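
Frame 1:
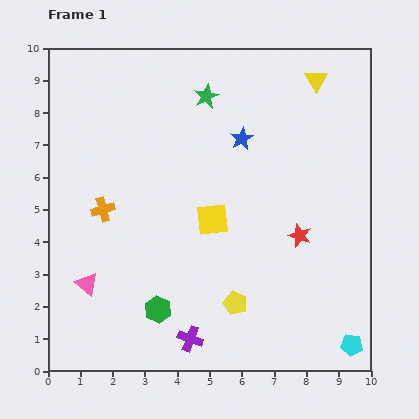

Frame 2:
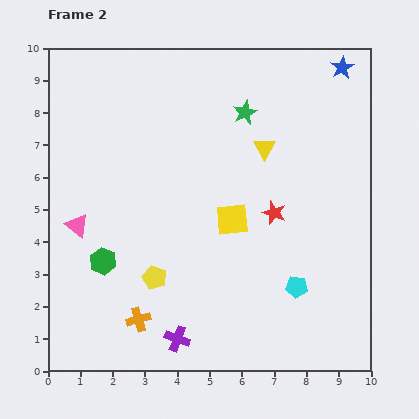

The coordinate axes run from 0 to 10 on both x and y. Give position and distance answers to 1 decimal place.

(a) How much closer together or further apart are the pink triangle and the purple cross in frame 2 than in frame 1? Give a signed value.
+1.1

Distance in frame 1: 3.6. Distance in frame 2: 4.7.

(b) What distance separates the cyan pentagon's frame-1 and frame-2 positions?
2.5

The cyan pentagon moved from (9.4, 0.8) to (7.7, 2.6), a distance of √(1.7² + 1.8²) ≈ 2.5.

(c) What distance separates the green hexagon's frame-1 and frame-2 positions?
2.3

The green hexagon moved from (3.4, 1.9) to (1.7, 3.4), a distance of √(1.7² + 1.5²) ≈ 2.3.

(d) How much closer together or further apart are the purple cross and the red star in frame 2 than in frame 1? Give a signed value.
+0.2

Distance in frame 1: 4.7. Distance in frame 2: 4.9.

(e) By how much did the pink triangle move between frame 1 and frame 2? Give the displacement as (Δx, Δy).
(-0.3, 1.8)

The pink triangle was at (1.2, 2.7) in frame 1 and (0.9, 4.5) in frame 2.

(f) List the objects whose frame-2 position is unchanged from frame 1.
none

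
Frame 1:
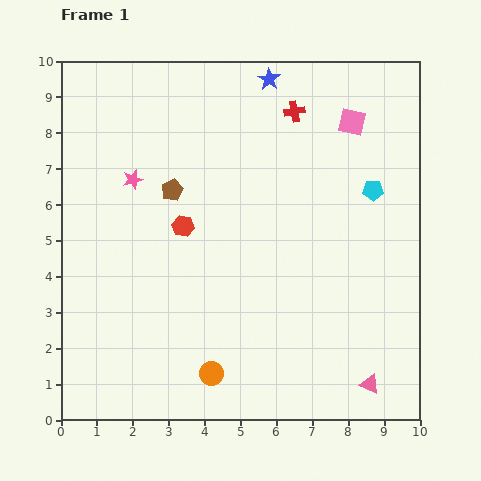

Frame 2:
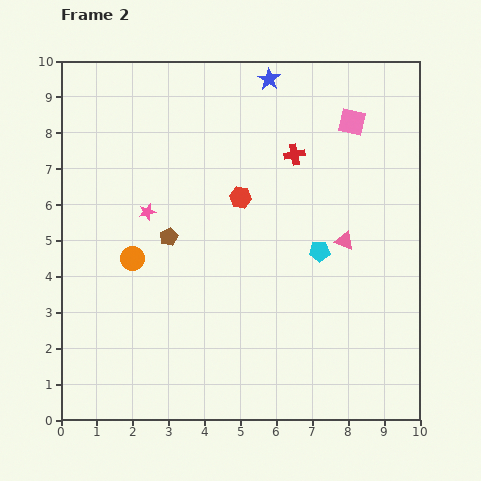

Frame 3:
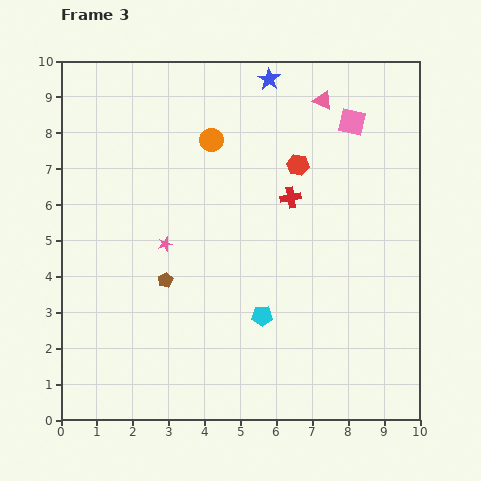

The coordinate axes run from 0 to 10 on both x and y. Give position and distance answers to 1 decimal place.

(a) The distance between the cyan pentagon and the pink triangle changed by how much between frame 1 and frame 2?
-4.6

Distance in frame 1: 5.4. Distance in frame 2: 0.8.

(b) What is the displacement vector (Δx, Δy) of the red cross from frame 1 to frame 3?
(-0.1, -2.4)

The red cross was at (6.5, 8.6) in frame 1 and (6.4, 6.2) in frame 3.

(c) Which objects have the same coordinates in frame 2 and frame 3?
the blue star, the pink square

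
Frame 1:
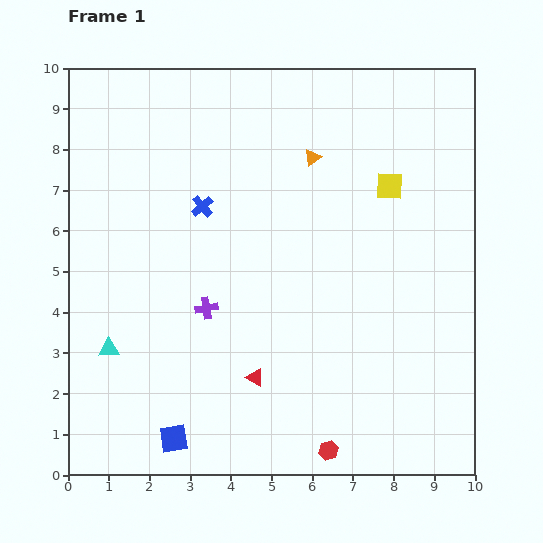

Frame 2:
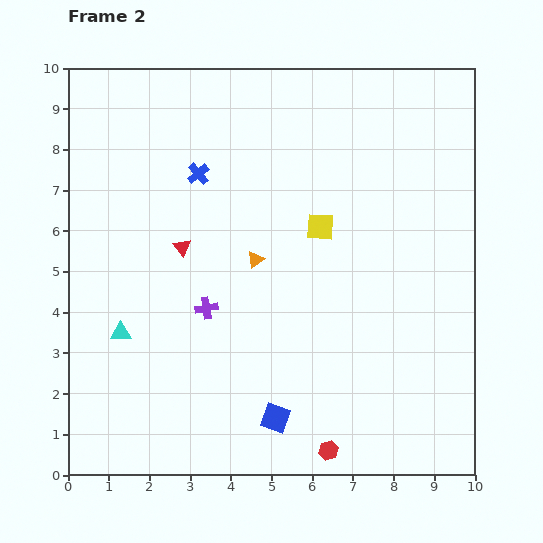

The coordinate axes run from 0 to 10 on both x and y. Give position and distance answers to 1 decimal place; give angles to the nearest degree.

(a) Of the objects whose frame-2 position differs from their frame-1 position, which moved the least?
the cyan triangle

(moved 0.5)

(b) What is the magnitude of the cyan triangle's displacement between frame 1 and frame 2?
0.5

The cyan triangle moved from (1.0, 3.1) to (1.3, 3.5), a distance of √(0.3² + 0.4²) ≈ 0.5.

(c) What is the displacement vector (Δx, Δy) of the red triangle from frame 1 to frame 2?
(-1.8, 3.2)

The red triangle was at (4.6, 2.4) in frame 1 and (2.8, 5.6) in frame 2.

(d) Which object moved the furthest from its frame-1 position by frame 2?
the red triangle

(moved 3.7; next 2.9)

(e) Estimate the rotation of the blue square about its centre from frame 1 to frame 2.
29° clockwise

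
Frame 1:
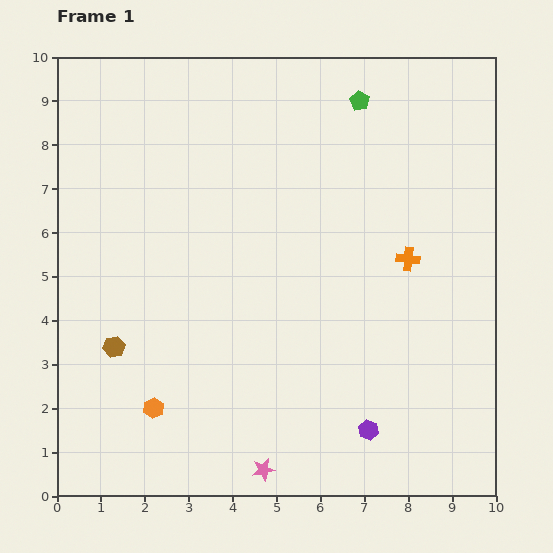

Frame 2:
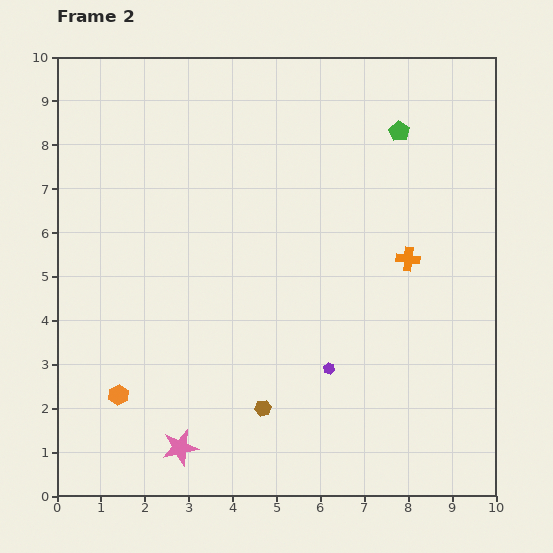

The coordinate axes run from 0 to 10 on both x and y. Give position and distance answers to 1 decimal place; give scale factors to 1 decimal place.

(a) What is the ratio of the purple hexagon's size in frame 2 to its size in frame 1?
0.6×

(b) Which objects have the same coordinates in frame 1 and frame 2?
the orange cross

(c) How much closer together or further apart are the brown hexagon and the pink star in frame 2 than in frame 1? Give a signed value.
-2.3

Distance in frame 1: 4.4. Distance in frame 2: 2.1.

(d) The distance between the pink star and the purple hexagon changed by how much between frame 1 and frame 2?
+1.2

Distance in frame 1: 2.6. Distance in frame 2: 3.8.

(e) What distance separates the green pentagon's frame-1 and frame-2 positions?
1.1

The green pentagon moved from (6.9, 9.0) to (7.8, 8.3), a distance of √(0.9² + 0.7²) ≈ 1.1.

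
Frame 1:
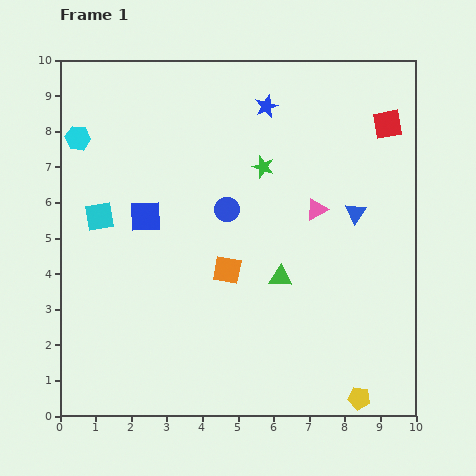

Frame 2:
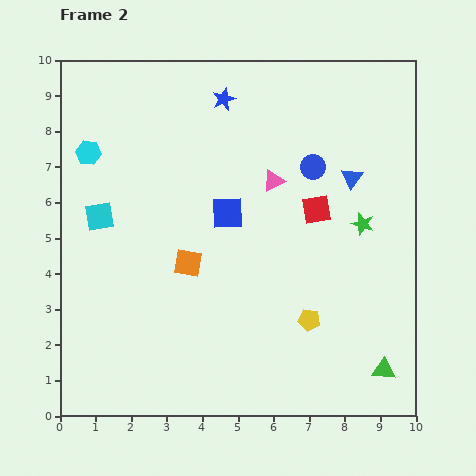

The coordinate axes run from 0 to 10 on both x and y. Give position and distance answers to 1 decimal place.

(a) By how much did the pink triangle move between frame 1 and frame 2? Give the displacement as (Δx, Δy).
(-1.2, 0.8)

The pink triangle was at (7.2, 5.8) in frame 1 and (6.0, 6.6) in frame 2.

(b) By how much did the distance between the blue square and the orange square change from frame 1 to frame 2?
-0.9

Distance in frame 1: 2.7. Distance in frame 2: 1.8.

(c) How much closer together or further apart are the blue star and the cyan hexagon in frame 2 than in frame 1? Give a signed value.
-1.3

Distance in frame 1: 5.4. Distance in frame 2: 4.1.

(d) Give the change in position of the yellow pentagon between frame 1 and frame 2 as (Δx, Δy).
(-1.4, 2.2)

The yellow pentagon was at (8.4, 0.5) in frame 1 and (7.0, 2.7) in frame 2.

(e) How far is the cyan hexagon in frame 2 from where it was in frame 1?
0.5

The cyan hexagon moved from (0.5, 7.8) to (0.8, 7.4), a distance of √(0.3² + 0.4²) ≈ 0.5.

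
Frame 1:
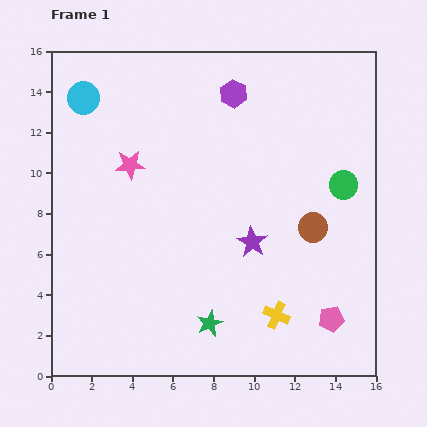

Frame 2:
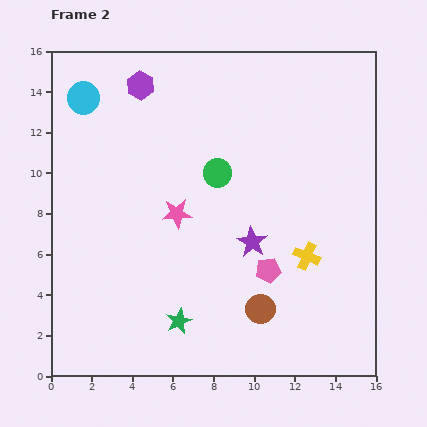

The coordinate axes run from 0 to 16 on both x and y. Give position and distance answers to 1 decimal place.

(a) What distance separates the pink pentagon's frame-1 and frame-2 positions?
3.9

The pink pentagon moved from (13.8, 2.8) to (10.7, 5.2), a distance of √(3.1² + 2.4²) ≈ 3.9.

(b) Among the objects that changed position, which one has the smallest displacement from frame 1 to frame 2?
the green star

(moved 1.5)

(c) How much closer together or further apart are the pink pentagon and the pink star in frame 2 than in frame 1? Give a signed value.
-7.2

Distance in frame 1: 12.5. Distance in frame 2: 5.3.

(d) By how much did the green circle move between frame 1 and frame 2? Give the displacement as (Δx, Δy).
(-6.2, 0.6)

The green circle was at (14.4, 9.4) in frame 1 and (8.2, 10.0) in frame 2.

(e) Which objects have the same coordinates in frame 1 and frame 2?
the purple star, the cyan circle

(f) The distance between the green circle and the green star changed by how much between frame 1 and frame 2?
-2.0

Distance in frame 1: 9.5. Distance in frame 2: 7.5.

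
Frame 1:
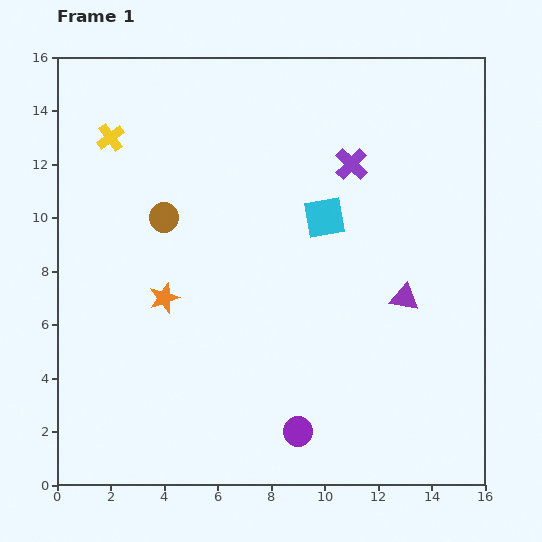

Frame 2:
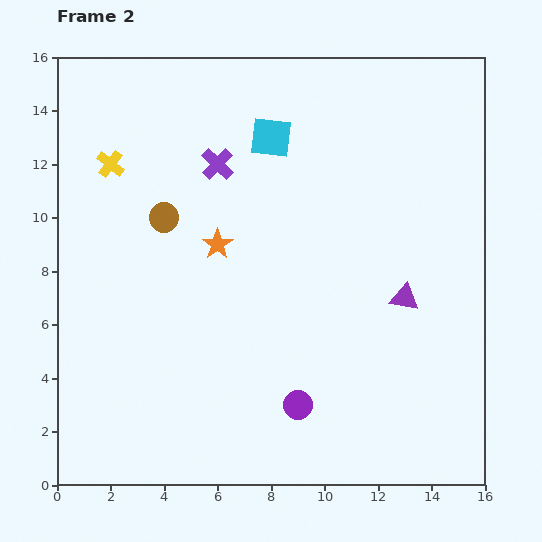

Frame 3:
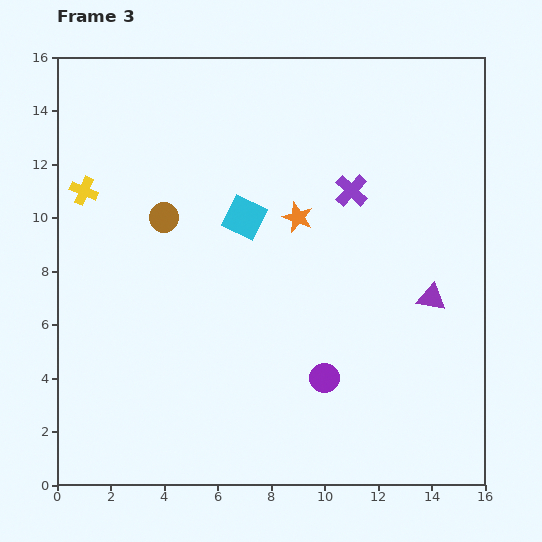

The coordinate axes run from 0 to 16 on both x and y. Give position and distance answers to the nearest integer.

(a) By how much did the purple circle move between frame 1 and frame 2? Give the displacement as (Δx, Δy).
(0, 1)

The purple circle was at (9, 2) in frame 1 and (9, 3) in frame 2.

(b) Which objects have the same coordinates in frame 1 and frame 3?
the brown circle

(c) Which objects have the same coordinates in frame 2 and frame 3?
the brown circle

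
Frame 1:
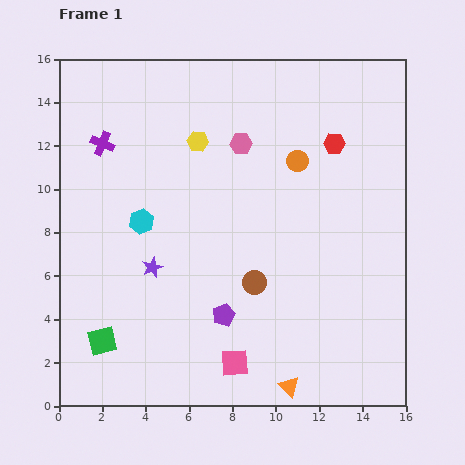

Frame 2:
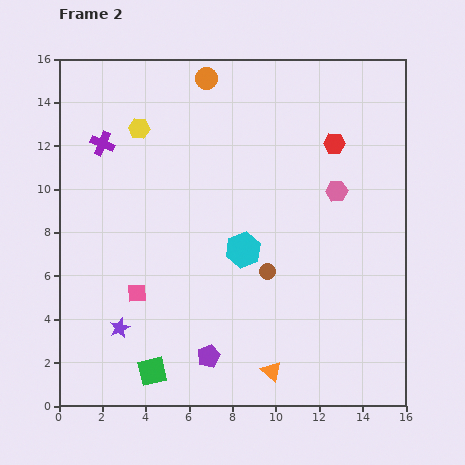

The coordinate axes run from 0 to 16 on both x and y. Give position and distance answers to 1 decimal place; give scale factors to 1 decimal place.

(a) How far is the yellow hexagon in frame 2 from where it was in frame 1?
2.8

The yellow hexagon moved from (6.4, 12.2) to (3.7, 12.8), a distance of √(2.7² + 0.6²) ≈ 2.8.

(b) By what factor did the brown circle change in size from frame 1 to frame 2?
0.6×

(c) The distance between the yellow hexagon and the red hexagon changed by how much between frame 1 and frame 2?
+2.7

Distance in frame 1: 6.3. Distance in frame 2: 9.0.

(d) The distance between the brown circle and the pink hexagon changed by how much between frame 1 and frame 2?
-1.5

Distance in frame 1: 6.4. Distance in frame 2: 4.9.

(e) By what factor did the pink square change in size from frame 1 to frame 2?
0.6×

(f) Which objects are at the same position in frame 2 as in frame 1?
the purple cross, the red hexagon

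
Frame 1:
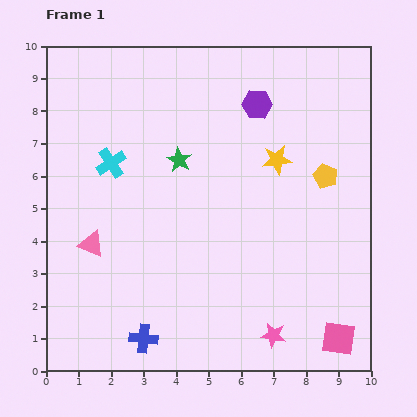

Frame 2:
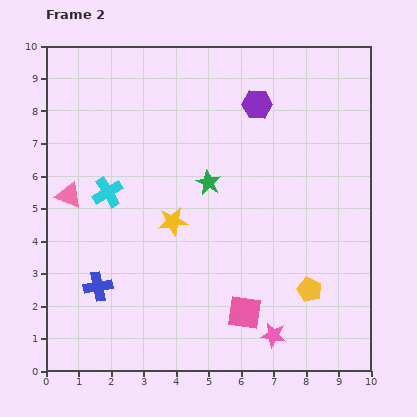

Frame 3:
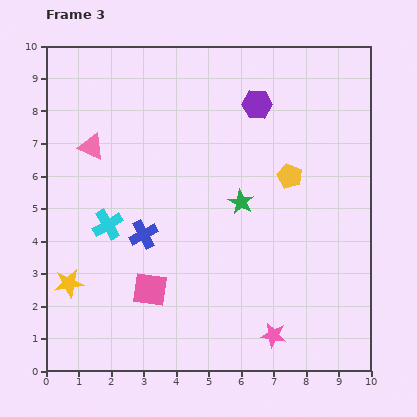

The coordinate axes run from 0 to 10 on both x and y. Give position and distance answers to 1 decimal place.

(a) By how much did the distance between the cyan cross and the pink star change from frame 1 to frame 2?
-0.6

Distance in frame 1: 7.3. Distance in frame 2: 6.7.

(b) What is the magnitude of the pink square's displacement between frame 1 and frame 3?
6.0

The pink square moved from (9.0, 1.0) to (3.2, 2.5), a distance of √(5.8² + 1.5²) ≈ 6.0.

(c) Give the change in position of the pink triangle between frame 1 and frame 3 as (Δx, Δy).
(0.0, 3.0)

The pink triangle was at (1.4, 3.9) in frame 1 and (1.4, 6.9) in frame 3.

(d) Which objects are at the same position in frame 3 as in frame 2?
the purple hexagon, the pink star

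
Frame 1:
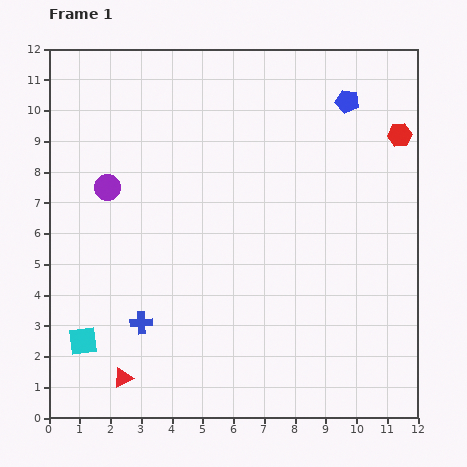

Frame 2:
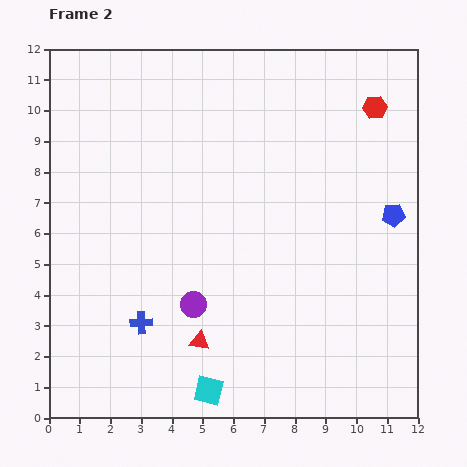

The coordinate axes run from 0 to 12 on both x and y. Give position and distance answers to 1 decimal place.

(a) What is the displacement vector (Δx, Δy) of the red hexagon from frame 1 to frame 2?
(-0.8, 0.9)

The red hexagon was at (11.4, 9.2) in frame 1 and (10.6, 10.1) in frame 2.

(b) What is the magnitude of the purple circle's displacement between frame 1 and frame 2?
4.7

The purple circle moved from (1.9, 7.5) to (4.7, 3.7), a distance of √(2.8² + 3.8²) ≈ 4.7.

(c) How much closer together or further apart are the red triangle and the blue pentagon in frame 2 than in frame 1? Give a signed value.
-4.1

Distance in frame 1: 11.6. Distance in frame 2: 7.5.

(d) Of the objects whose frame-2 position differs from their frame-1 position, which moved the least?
the red hexagon

(moved 1.2)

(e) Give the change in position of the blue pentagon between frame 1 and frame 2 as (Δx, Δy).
(1.5, -3.7)

The blue pentagon was at (9.7, 10.3) in frame 1 and (11.2, 6.6) in frame 2.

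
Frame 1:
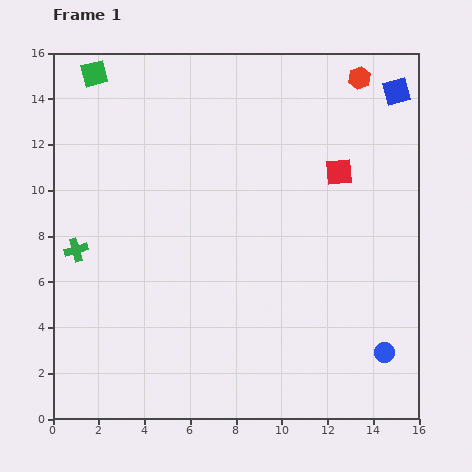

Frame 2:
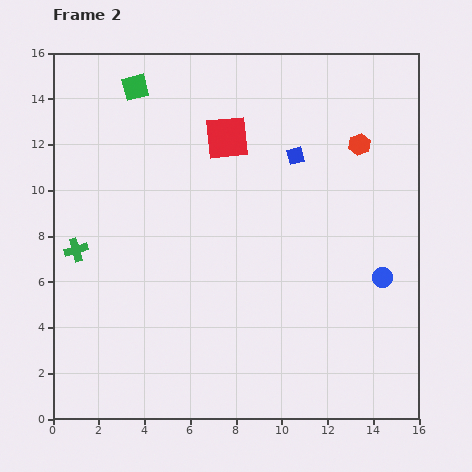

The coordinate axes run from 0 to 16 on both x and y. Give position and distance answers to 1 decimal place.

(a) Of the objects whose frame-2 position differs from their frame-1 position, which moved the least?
the green square

(moved 1.9)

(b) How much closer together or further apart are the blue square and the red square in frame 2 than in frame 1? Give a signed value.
-1.2

Distance in frame 1: 4.3. Distance in frame 2: 3.1.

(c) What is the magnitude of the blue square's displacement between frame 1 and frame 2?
5.2

The blue square moved from (15.0, 14.3) to (10.6, 11.5), a distance of √(4.4² + 2.8²) ≈ 5.2.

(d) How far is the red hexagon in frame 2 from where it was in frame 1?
2.9

The red hexagon moved from (13.4, 14.9) to (13.4, 12.0), a distance of √(0.0² + 2.9²) ≈ 2.9.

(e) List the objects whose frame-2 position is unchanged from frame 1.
the green cross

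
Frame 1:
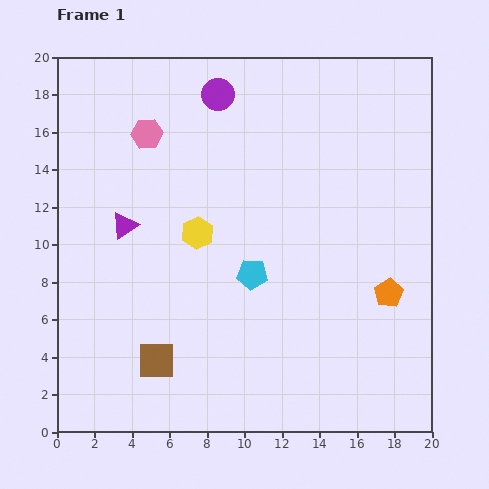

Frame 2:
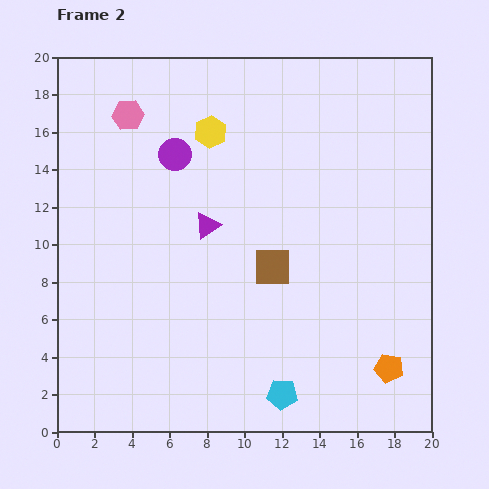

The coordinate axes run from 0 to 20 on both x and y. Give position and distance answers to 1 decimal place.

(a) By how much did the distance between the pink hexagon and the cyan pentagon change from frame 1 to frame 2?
+7.6

Distance in frame 1: 9.4. Distance in frame 2: 17.0.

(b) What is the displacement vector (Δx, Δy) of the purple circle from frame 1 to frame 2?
(-2.3, -3.2)

The purple circle was at (8.6, 18.0) in frame 1 and (6.3, 14.8) in frame 2.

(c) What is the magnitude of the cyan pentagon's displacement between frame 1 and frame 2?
6.6

The cyan pentagon moved from (10.4, 8.4) to (12.0, 2.0), a distance of √(1.6² + 6.4²) ≈ 6.6.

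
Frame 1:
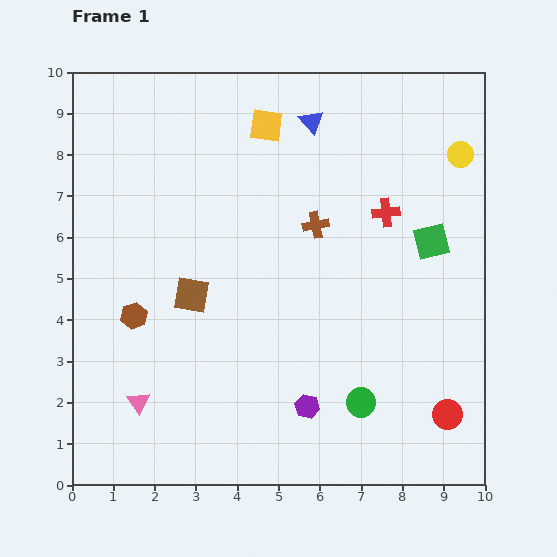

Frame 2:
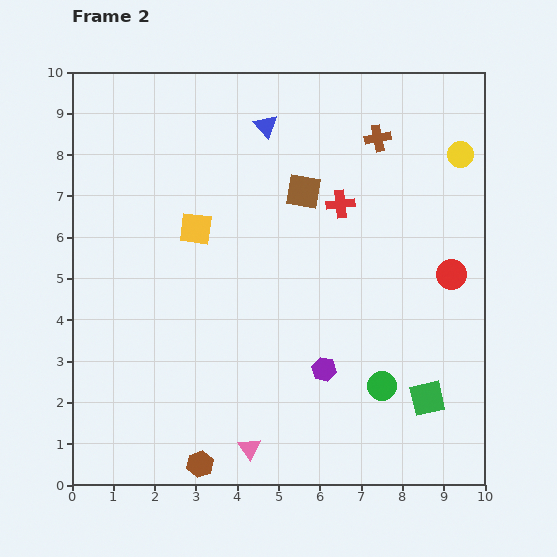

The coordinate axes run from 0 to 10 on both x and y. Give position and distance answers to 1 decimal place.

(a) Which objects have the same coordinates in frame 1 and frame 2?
the yellow circle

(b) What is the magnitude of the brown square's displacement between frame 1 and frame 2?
3.7

The brown square moved from (2.9, 4.6) to (5.6, 7.1), a distance of √(2.7² + 2.5²) ≈ 3.7.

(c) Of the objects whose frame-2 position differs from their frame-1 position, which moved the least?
the green circle

(moved 0.6)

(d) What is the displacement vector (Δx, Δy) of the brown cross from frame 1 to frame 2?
(1.5, 2.1)

The brown cross was at (5.9, 6.3) in frame 1 and (7.4, 8.4) in frame 2.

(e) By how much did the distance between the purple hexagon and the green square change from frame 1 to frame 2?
-2.4

Distance in frame 1: 5.0. Distance in frame 2: 2.6.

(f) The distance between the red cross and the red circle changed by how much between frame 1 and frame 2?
-1.9

Distance in frame 1: 5.1. Distance in frame 2: 3.2.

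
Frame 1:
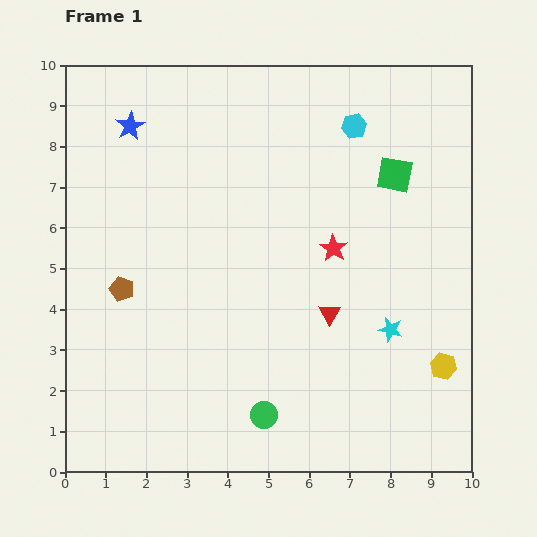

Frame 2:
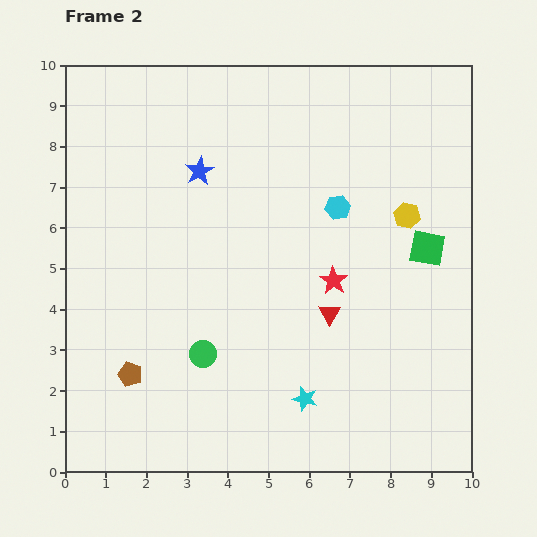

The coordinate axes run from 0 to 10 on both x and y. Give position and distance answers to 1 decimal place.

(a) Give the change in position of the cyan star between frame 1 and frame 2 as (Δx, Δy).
(-2.1, -1.7)

The cyan star was at (8.0, 3.5) in frame 1 and (5.9, 1.8) in frame 2.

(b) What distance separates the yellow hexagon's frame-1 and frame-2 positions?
3.8

The yellow hexagon moved from (9.3, 2.6) to (8.4, 6.3), a distance of √(0.9² + 3.7²) ≈ 3.8.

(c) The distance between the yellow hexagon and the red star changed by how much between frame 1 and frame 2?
-1.6

Distance in frame 1: 4.0. Distance in frame 2: 2.4.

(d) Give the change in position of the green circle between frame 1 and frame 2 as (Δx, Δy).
(-1.5, 1.5)

The green circle was at (4.9, 1.4) in frame 1 and (3.4, 2.9) in frame 2.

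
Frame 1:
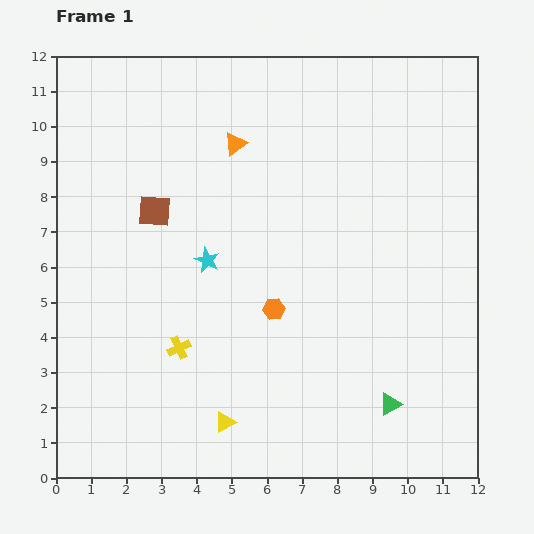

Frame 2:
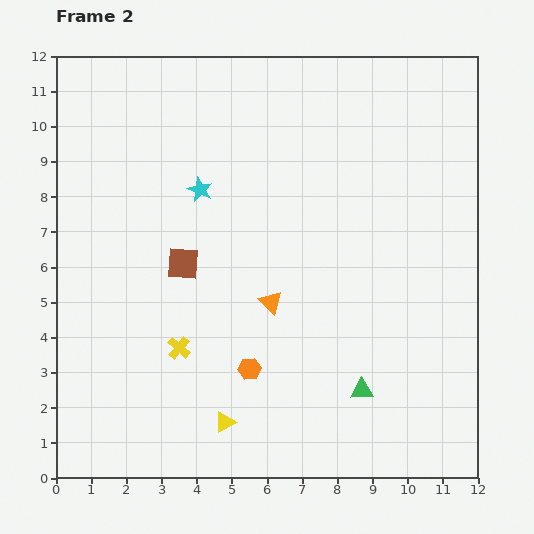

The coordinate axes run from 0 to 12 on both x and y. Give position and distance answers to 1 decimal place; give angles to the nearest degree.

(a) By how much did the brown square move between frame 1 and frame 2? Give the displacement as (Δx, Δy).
(0.8, -1.5)

The brown square was at (2.8, 7.6) in frame 1 and (3.6, 6.1) in frame 2.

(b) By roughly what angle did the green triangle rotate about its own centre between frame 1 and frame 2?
26° clockwise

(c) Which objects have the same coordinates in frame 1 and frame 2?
the yellow triangle, the yellow cross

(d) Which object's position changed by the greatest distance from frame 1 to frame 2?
the orange triangle

(moved 4.6; next 2.0)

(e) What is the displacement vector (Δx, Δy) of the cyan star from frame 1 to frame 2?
(-0.2, 2.0)

The cyan star was at (4.3, 6.2) in frame 1 and (4.1, 8.2) in frame 2.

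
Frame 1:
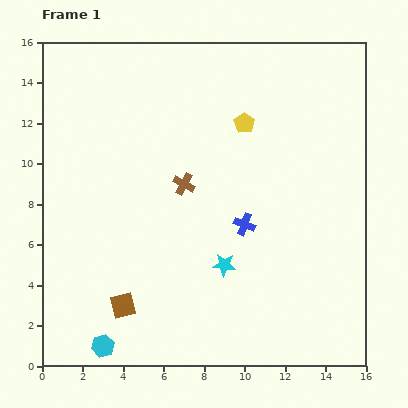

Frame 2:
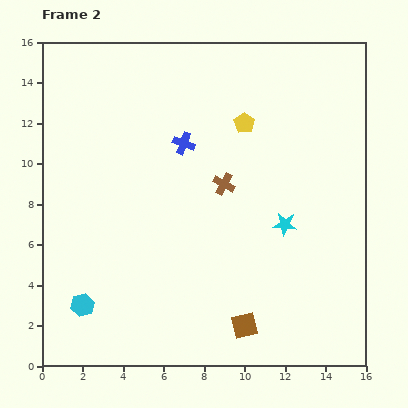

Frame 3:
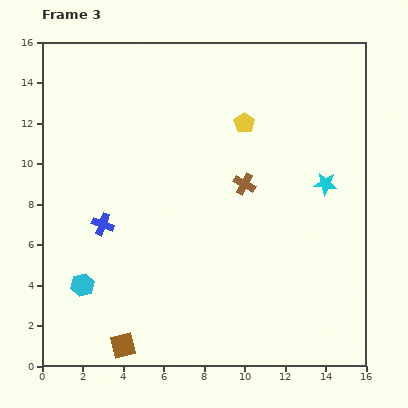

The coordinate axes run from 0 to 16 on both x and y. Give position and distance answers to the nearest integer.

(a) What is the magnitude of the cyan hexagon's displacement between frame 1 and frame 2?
2

The cyan hexagon moved from (3, 1) to (2, 3), a distance of √(1² + 2²) ≈ 2.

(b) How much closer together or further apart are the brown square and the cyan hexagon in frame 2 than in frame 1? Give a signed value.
+6

Distance in frame 1: 2. Distance in frame 2: 8.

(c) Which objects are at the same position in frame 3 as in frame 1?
the yellow pentagon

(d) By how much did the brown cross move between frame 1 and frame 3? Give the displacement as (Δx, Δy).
(3, 0)

The brown cross was at (7, 9) in frame 1 and (10, 9) in frame 3.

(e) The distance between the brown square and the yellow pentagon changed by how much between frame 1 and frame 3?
+2

Distance in frame 1: 11. Distance in frame 3: 13.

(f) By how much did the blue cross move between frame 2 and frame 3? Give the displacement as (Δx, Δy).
(-4, -4)

The blue cross was at (7, 11) in frame 2 and (3, 7) in frame 3.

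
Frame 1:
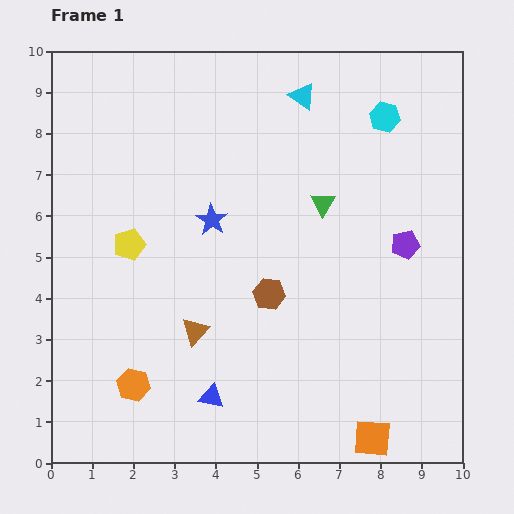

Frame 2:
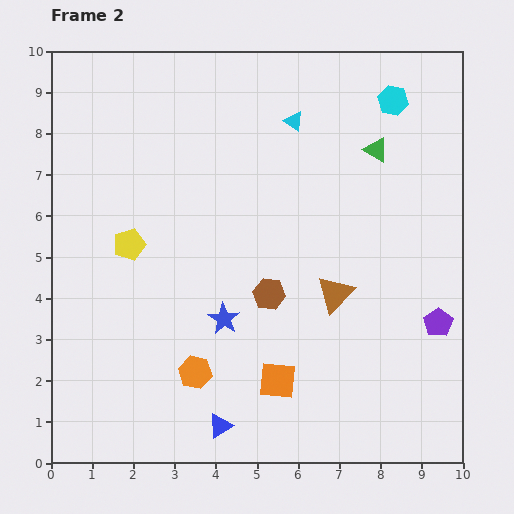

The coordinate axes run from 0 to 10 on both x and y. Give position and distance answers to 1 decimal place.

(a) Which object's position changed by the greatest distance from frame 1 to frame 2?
the brown triangle

(moved 3.5; next 2.7)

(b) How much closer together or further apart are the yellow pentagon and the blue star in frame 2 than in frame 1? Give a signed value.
+0.8

Distance in frame 1: 2.1. Distance in frame 2: 2.9.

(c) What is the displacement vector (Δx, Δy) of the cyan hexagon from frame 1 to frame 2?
(0.2, 0.4)

The cyan hexagon was at (8.1, 8.4) in frame 1 and (8.3, 8.8) in frame 2.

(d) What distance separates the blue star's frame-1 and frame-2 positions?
2.4

The blue star moved from (3.9, 5.9) to (4.2, 3.5), a distance of √(0.3² + 2.4²) ≈ 2.4.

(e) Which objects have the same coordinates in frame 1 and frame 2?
the yellow pentagon, the brown hexagon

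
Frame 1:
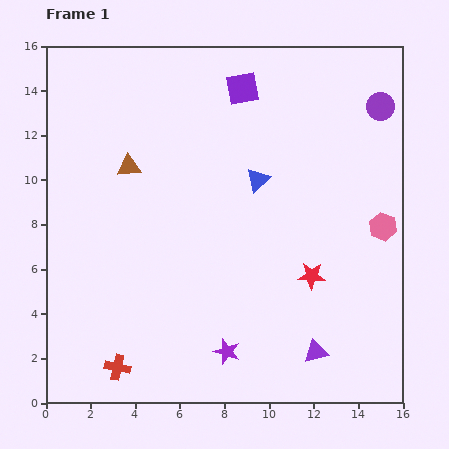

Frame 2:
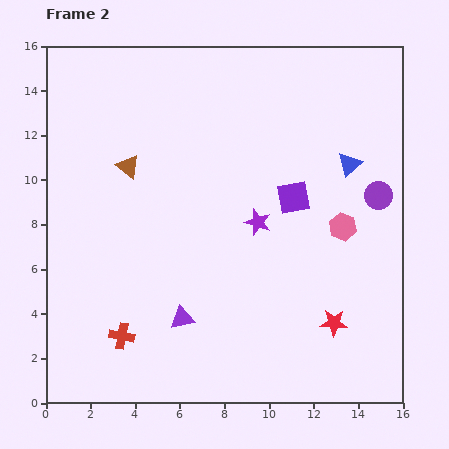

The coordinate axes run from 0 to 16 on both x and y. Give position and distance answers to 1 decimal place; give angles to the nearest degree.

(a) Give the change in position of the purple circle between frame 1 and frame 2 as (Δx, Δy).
(-0.1, -4.0)

The purple circle was at (15.0, 13.3) in frame 1 and (14.9, 9.3) in frame 2.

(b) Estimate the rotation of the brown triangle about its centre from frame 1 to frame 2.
43° clockwise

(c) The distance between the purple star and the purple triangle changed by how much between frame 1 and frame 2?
+1.5

Distance in frame 1: 4.0. Distance in frame 2: 5.5.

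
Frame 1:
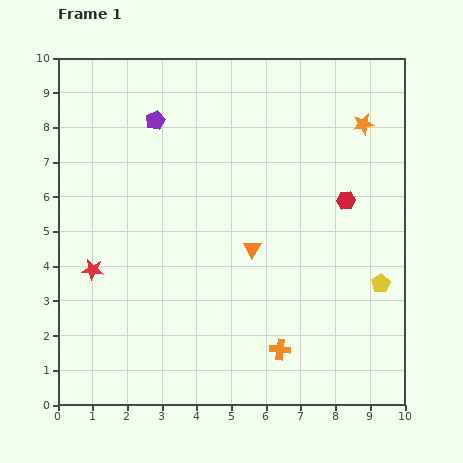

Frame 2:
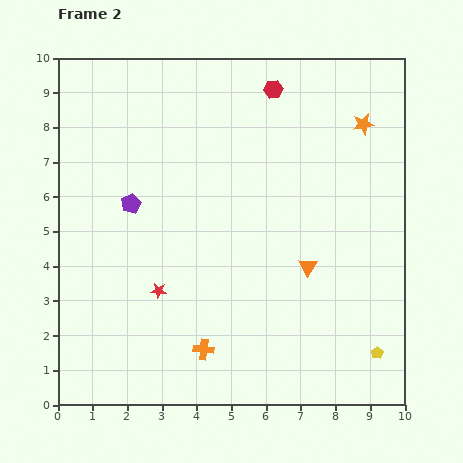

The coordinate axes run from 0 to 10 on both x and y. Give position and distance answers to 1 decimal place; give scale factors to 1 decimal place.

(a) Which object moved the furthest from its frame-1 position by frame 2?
the red hexagon

(moved 3.8; next 2.5)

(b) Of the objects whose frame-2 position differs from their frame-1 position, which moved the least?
the orange triangle

(moved 1.7)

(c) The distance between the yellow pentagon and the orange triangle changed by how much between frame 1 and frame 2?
-0.6

Distance in frame 1: 3.8. Distance in frame 2: 3.2.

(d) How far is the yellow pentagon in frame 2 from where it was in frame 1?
2.0

The yellow pentagon moved from (9.3, 3.5) to (9.2, 1.5), a distance of √(0.1² + 2.0²) ≈ 2.0.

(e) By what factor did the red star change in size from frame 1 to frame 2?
0.7×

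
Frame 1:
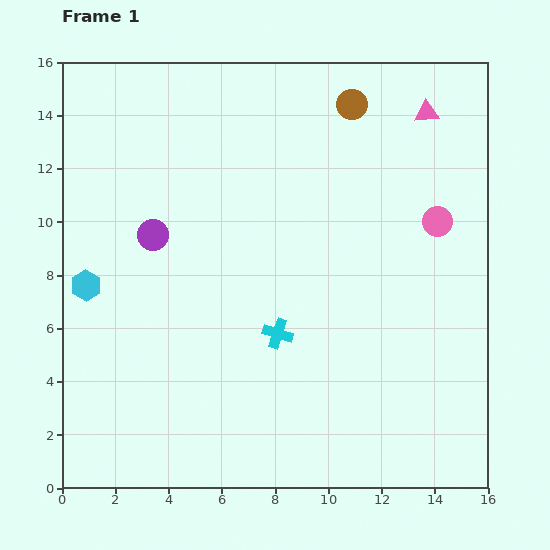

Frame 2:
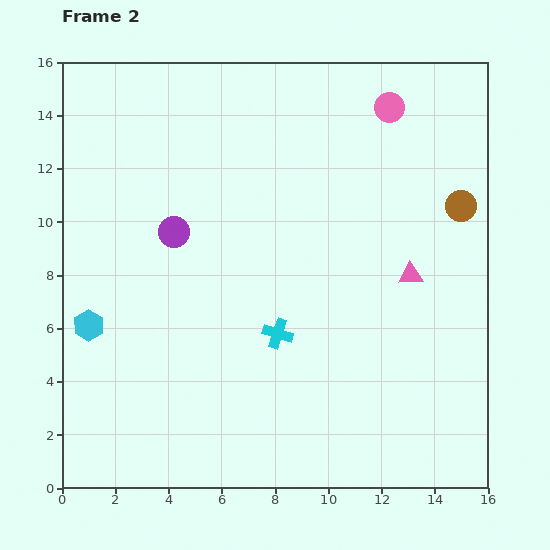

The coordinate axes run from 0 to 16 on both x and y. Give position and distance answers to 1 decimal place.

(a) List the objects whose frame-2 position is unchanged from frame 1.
the cyan cross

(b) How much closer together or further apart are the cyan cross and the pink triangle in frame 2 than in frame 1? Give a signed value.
-4.5

Distance in frame 1: 10.0. Distance in frame 2: 5.5.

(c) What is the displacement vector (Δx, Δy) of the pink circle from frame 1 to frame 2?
(-1.8, 4.3)

The pink circle was at (14.1, 10.0) in frame 1 and (12.3, 14.3) in frame 2.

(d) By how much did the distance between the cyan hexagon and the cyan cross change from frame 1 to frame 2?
-0.3

Distance in frame 1: 7.4. Distance in frame 2: 7.1.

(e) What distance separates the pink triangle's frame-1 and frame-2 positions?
6.1

The pink triangle moved from (13.7, 14.1) to (13.1, 8.0), a distance of √(0.6² + 6.1²) ≈ 6.1.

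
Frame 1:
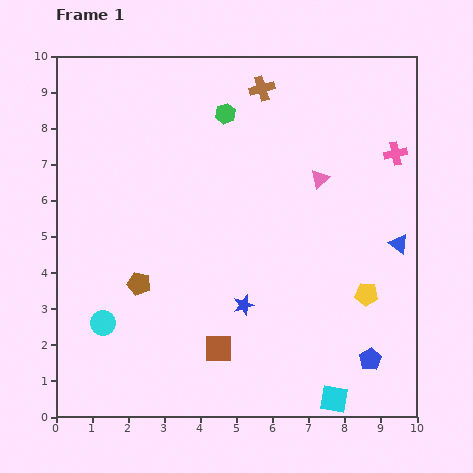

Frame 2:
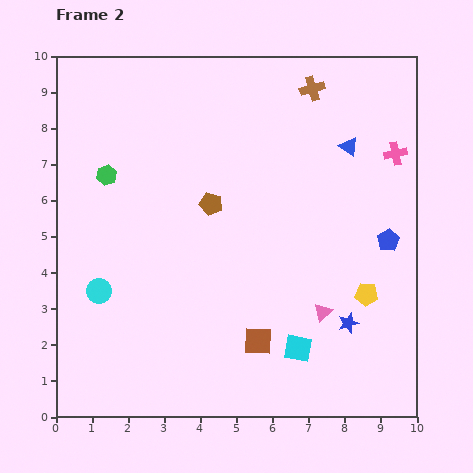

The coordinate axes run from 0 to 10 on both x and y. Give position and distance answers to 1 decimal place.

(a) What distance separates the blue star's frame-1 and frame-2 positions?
2.9

The blue star moved from (5.2, 3.1) to (8.1, 2.6), a distance of √(2.9² + 0.5²) ≈ 2.9.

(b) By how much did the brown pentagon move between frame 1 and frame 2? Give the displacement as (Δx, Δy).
(2.0, 2.2)

The brown pentagon was at (2.3, 3.7) in frame 1 and (4.3, 5.9) in frame 2.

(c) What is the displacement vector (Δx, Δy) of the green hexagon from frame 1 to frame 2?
(-3.3, -1.7)

The green hexagon was at (4.7, 8.4) in frame 1 and (1.4, 6.7) in frame 2.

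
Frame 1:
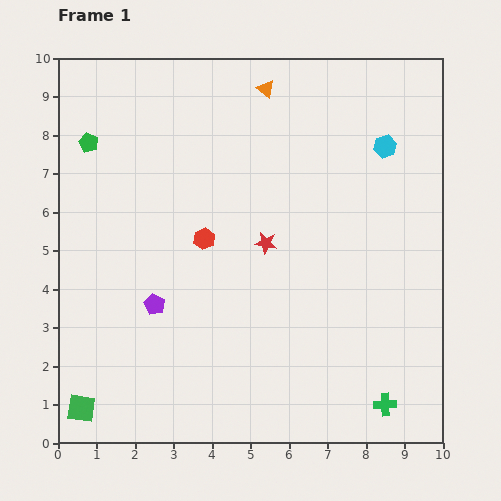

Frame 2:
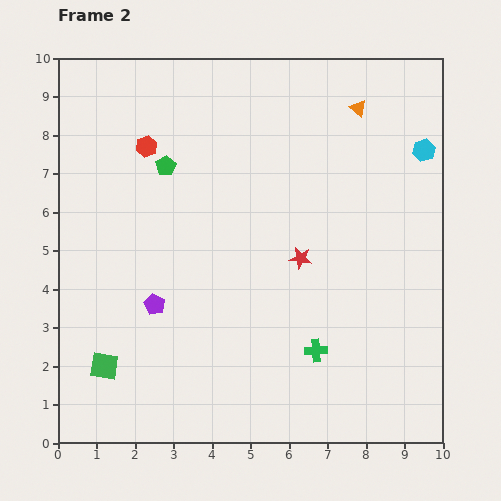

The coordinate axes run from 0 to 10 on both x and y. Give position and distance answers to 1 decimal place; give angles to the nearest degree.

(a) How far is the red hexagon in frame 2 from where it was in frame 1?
2.8

The red hexagon moved from (3.8, 5.3) to (2.3, 7.7), a distance of √(1.5² + 2.4²) ≈ 2.8.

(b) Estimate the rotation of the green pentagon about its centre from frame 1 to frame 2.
16° clockwise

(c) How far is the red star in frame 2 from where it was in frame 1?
1.0

The red star moved from (5.4, 5.2) to (6.3, 4.8), a distance of √(0.9² + 0.4²) ≈ 1.0.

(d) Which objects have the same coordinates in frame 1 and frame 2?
the purple pentagon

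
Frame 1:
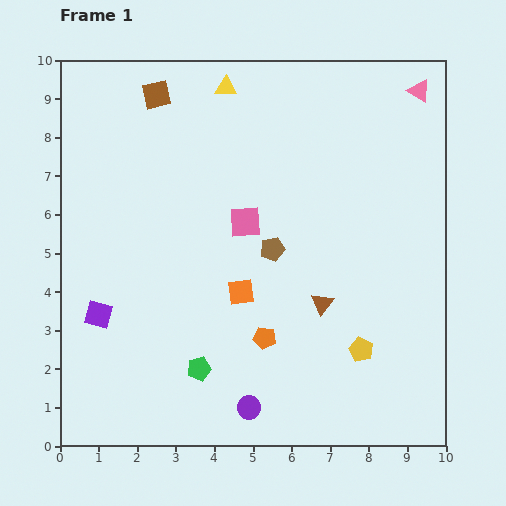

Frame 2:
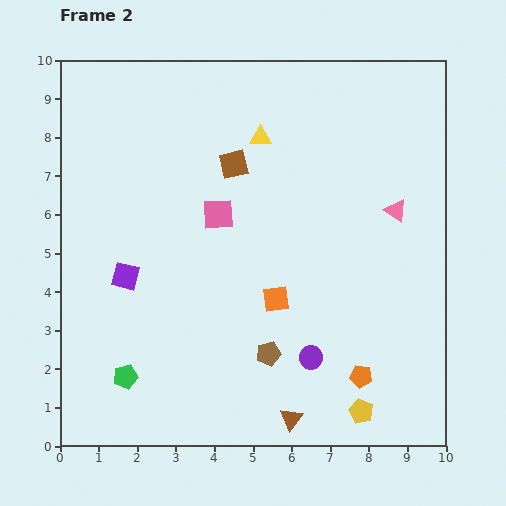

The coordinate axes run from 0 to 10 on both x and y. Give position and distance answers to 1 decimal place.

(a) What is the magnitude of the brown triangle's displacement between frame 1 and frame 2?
3.1

The brown triangle moved from (6.8, 3.7) to (6.0, 0.7), a distance of √(0.8² + 3.0²) ≈ 3.1.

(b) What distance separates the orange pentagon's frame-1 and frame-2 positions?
2.7

The orange pentagon moved from (5.3, 2.8) to (7.8, 1.8), a distance of √(2.5² + 1.0²) ≈ 2.7.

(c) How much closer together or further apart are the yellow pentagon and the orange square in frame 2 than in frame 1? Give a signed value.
+0.2

Distance in frame 1: 3.4. Distance in frame 2: 3.6.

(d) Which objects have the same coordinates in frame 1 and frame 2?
none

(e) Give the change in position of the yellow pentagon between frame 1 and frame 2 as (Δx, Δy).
(0.0, -1.6)

The yellow pentagon was at (7.8, 2.5) in frame 1 and (7.8, 0.9) in frame 2.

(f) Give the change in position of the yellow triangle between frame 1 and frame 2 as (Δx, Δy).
(0.9, -1.3)

The yellow triangle was at (4.3, 9.3) in frame 1 and (5.2, 8.0) in frame 2.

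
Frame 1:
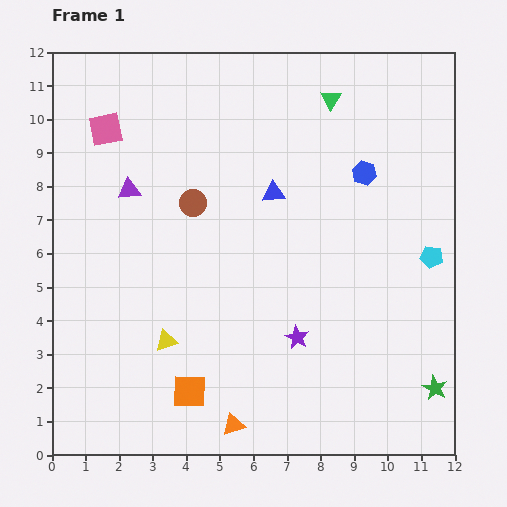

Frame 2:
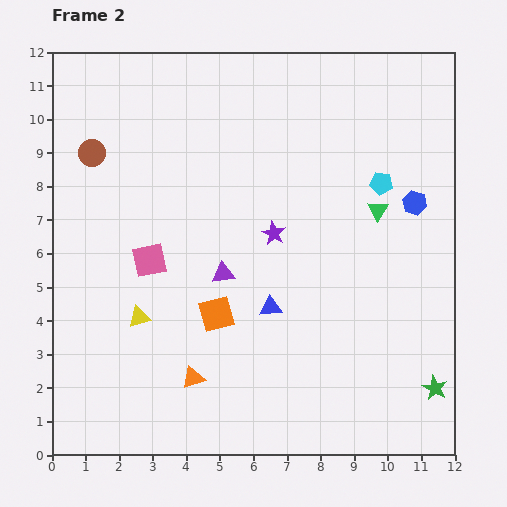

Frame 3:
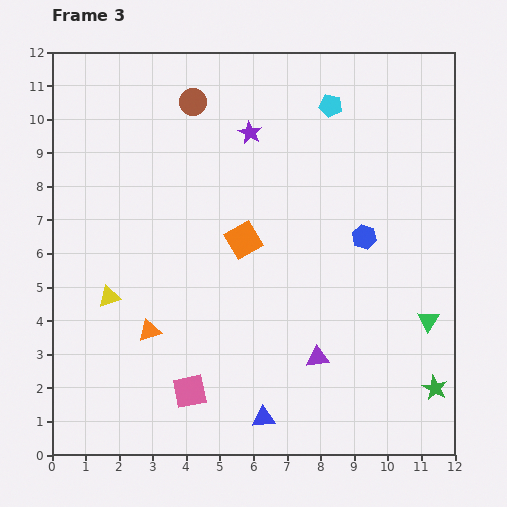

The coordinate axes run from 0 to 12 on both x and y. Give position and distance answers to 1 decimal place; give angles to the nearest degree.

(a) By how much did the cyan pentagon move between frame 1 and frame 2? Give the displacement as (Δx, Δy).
(-1.5, 2.2)

The cyan pentagon was at (11.3, 5.9) in frame 1 and (9.8, 8.1) in frame 2.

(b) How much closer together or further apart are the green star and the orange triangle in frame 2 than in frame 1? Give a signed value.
+1.1

Distance in frame 1: 6.1. Distance in frame 2: 7.2.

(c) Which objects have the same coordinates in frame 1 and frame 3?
the green star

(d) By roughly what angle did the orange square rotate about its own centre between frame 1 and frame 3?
31° counter-clockwise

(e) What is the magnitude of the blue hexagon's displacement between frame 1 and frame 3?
1.9

The blue hexagon moved from (9.3, 8.4) to (9.3, 6.5), a distance of √(0.0² + 1.9²) ≈ 1.9.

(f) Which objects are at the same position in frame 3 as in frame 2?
the green star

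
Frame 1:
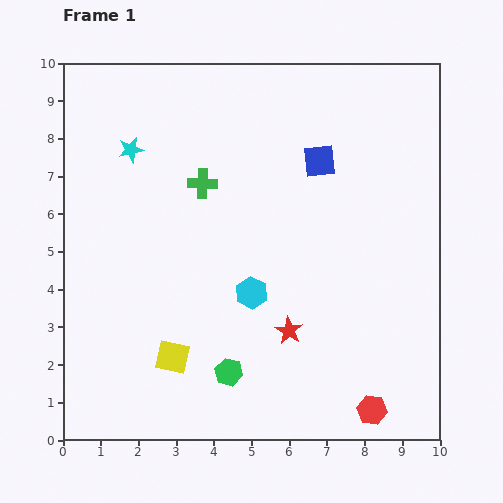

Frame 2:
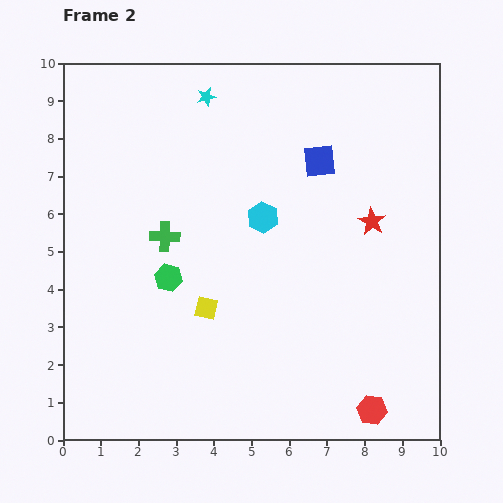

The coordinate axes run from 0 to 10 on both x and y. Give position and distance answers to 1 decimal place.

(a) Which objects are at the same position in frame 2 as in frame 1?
the blue square, the red hexagon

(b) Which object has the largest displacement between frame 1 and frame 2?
the red star

(moved 3.6; next 3.0)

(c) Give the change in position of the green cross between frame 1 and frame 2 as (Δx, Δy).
(-1.0, -1.4)

The green cross was at (3.7, 6.8) in frame 1 and (2.7, 5.4) in frame 2.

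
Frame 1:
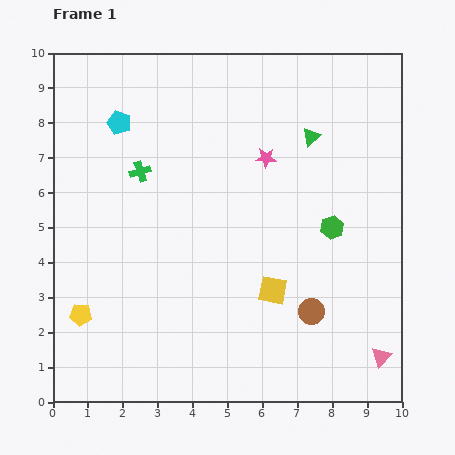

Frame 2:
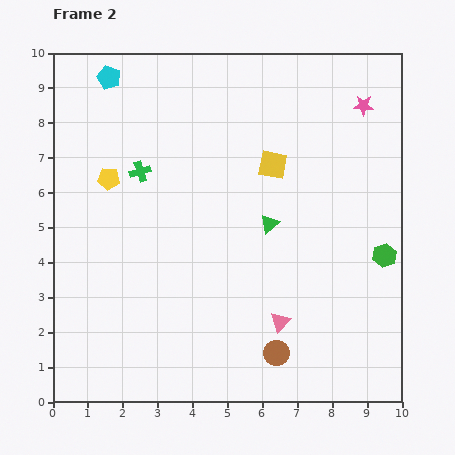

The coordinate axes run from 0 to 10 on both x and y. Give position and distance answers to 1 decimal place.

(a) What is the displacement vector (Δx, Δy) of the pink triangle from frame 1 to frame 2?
(-2.9, 1.0)

The pink triangle was at (9.4, 1.3) in frame 1 and (6.5, 2.3) in frame 2.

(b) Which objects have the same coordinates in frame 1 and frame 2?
the green cross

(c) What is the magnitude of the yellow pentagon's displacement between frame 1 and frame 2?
4.0

The yellow pentagon moved from (0.8, 2.5) to (1.6, 6.4), a distance of √(0.8² + 3.9²) ≈ 4.0.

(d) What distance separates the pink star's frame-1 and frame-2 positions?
3.2

The pink star moved from (6.1, 7.0) to (8.9, 8.5), a distance of √(2.8² + 1.5²) ≈ 3.2.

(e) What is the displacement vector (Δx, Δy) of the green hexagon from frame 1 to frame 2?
(1.5, -0.8)

The green hexagon was at (8.0, 5.0) in frame 1 and (9.5, 4.2) in frame 2.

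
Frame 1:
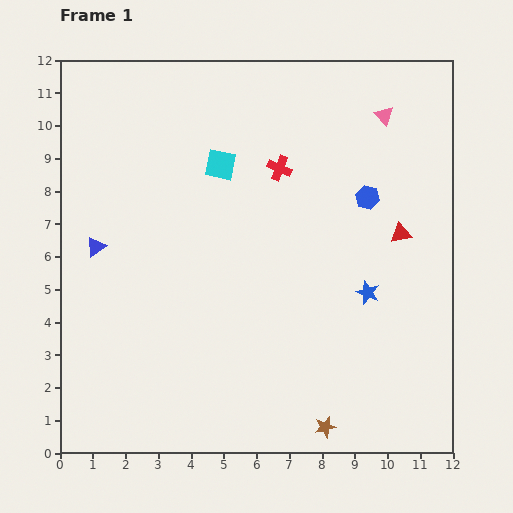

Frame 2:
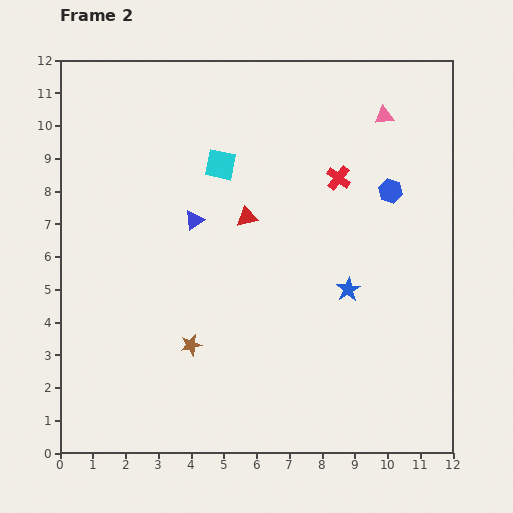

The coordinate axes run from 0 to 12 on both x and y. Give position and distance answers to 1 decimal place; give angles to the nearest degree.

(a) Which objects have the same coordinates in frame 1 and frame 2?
the pink triangle, the cyan square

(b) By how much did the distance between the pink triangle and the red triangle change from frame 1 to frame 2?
+1.6

Distance in frame 1: 3.6. Distance in frame 2: 5.2.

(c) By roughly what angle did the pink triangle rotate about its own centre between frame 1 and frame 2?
53° counter-clockwise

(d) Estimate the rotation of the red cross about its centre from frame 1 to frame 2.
16° clockwise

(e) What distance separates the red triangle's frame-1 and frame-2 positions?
4.7

The red triangle moved from (10.4, 6.7) to (5.7, 7.2), a distance of √(4.7² + 0.5²) ≈ 4.7.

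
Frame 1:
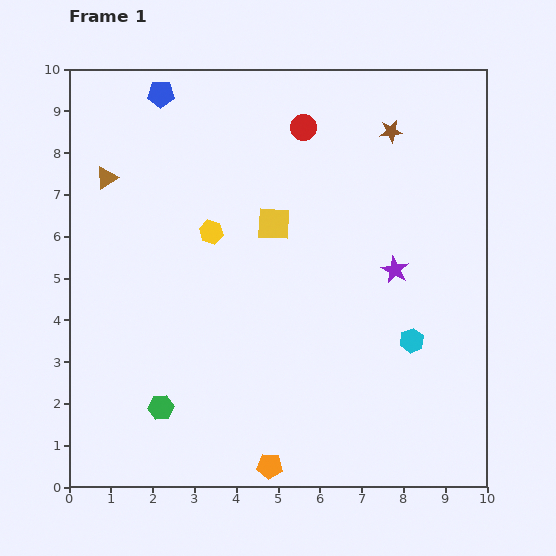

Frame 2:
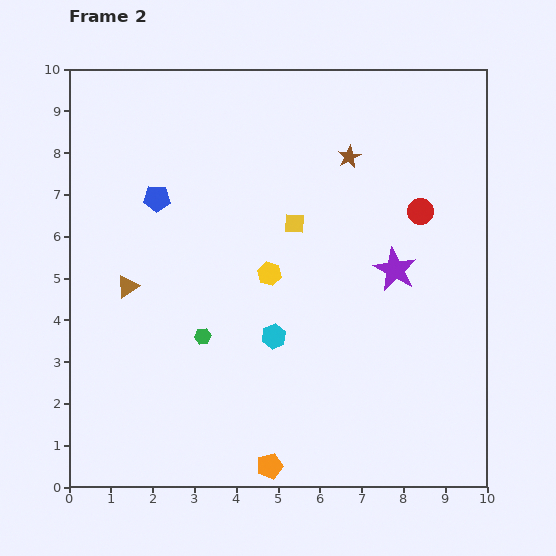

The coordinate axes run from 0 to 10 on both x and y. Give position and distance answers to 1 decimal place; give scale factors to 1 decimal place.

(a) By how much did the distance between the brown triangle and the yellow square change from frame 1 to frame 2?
+0.2

Distance in frame 1: 4.1. Distance in frame 2: 4.3.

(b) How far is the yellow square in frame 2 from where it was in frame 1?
0.5

The yellow square moved from (4.9, 6.3) to (5.4, 6.3), a distance of √(0.5² + 0.0²) ≈ 0.5.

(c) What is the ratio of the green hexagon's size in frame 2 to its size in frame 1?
0.7×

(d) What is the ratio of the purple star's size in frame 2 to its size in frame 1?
1.6×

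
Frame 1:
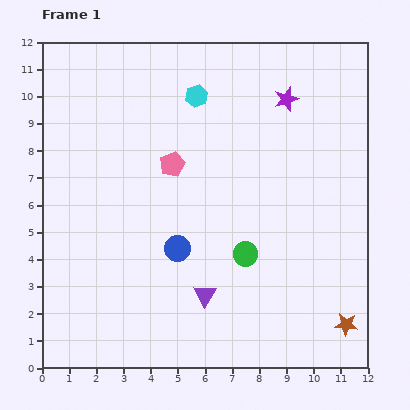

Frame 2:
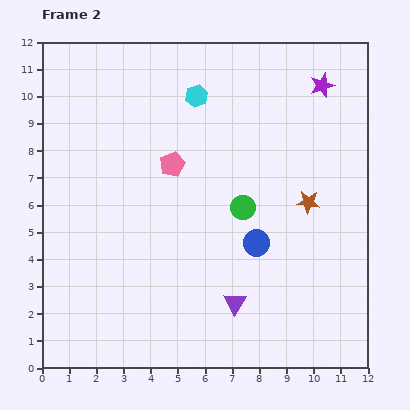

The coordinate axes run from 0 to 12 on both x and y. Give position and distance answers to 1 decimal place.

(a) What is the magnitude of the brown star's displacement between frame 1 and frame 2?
4.7

The brown star moved from (11.2, 1.6) to (9.8, 6.1), a distance of √(1.4² + 4.5²) ≈ 4.7.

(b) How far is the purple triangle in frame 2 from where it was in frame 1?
1.1

The purple triangle moved from (6.0, 2.7) to (7.1, 2.4), a distance of √(1.1² + 0.3²) ≈ 1.1.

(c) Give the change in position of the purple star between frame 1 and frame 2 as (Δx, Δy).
(1.3, 0.5)

The purple star was at (9.0, 9.9) in frame 1 and (10.3, 10.4) in frame 2.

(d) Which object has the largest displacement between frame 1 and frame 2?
the brown star

(moved 4.7; next 2.9)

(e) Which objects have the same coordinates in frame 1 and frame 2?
the pink pentagon, the cyan hexagon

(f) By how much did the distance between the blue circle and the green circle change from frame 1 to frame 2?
-1.1

Distance in frame 1: 2.5. Distance in frame 2: 1.4.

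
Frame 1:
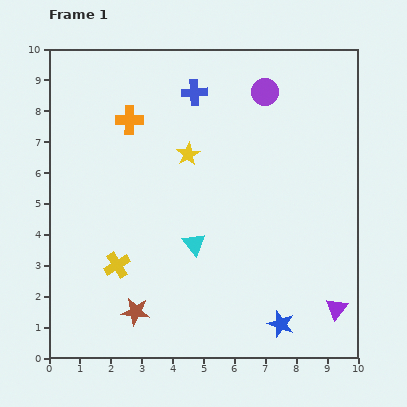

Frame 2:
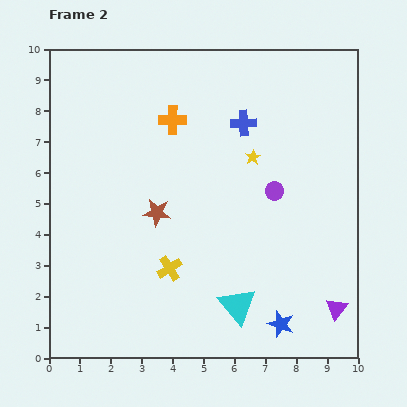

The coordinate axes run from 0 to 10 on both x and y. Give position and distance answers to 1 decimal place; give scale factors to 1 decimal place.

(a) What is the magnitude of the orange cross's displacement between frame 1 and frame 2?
1.4

The orange cross moved from (2.6, 7.7) to (4.0, 7.7), a distance of √(1.4² + 0.0²) ≈ 1.4.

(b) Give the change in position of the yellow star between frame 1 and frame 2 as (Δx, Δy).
(2.1, -0.1)

The yellow star was at (4.5, 6.6) in frame 1 and (6.6, 6.5) in frame 2.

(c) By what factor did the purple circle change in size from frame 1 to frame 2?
0.7×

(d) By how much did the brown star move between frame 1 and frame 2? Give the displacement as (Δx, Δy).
(0.7, 3.2)

The brown star was at (2.8, 1.5) in frame 1 and (3.5, 4.7) in frame 2.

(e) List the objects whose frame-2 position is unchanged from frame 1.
the purple triangle, the blue star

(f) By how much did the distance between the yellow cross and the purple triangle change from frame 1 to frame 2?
-1.6

Distance in frame 1: 7.2. Distance in frame 2: 5.6.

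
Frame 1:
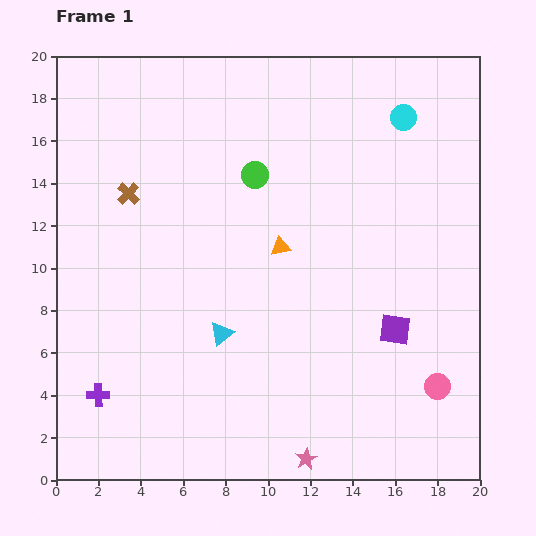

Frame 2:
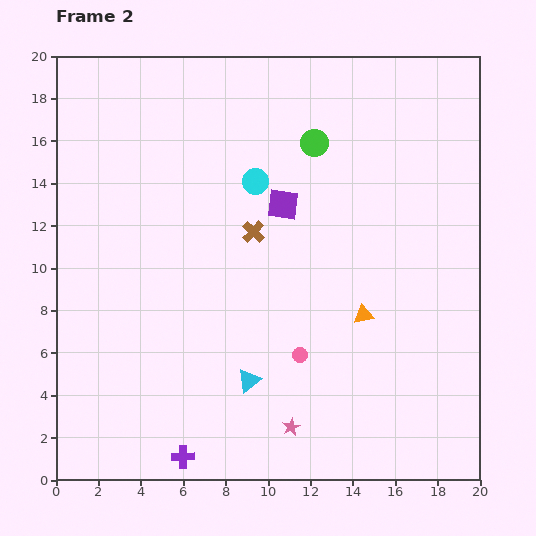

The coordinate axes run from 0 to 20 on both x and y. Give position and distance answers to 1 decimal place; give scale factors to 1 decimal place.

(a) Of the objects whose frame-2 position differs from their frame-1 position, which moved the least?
the pink star

(moved 1.7)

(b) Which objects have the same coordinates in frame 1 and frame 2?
none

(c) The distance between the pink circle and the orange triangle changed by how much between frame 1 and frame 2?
-6.3

Distance in frame 1: 9.9. Distance in frame 2: 3.6.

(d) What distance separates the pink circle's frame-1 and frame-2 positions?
6.7

The pink circle moved from (18.0, 4.4) to (11.5, 5.9), a distance of √(6.5² + 1.5²) ≈ 6.7.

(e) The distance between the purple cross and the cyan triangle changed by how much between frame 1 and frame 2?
-1.7

Distance in frame 1: 6.5. Distance in frame 2: 4.8.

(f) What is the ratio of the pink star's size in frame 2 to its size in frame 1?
0.8×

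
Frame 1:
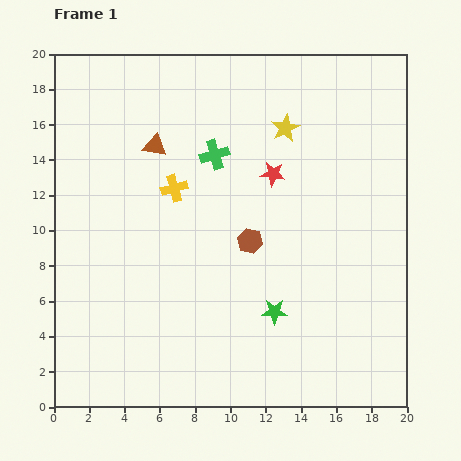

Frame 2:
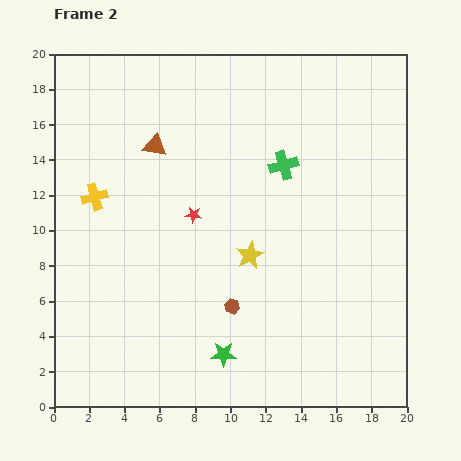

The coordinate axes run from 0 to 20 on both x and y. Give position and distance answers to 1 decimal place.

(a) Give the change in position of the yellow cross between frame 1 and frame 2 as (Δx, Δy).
(-4.5, -0.5)

The yellow cross was at (6.8, 12.4) in frame 1 and (2.3, 11.9) in frame 2.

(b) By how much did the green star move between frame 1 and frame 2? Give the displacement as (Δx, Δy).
(-2.9, -2.4)

The green star was at (12.5, 5.4) in frame 1 and (9.6, 3.0) in frame 2.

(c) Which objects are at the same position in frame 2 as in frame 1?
the brown triangle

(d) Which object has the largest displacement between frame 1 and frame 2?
the yellow star

(moved 7.5; next 5.1)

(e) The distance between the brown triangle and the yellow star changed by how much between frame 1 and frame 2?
+0.7

Distance in frame 1: 7.5. Distance in frame 2: 8.2.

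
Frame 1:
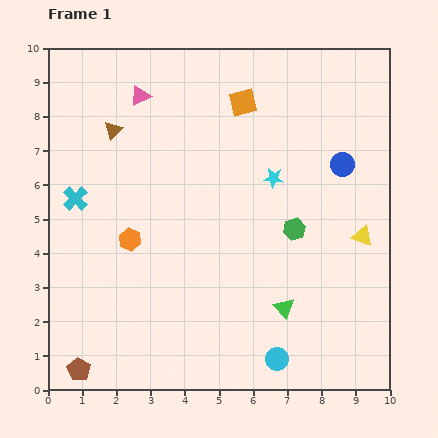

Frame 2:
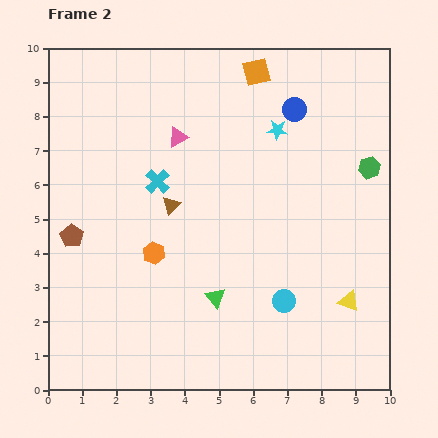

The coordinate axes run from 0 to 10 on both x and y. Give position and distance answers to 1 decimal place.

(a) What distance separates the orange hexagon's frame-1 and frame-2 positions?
0.8

The orange hexagon moved from (2.4, 4.4) to (3.1, 4.0), a distance of √(0.7² + 0.4²) ≈ 0.8.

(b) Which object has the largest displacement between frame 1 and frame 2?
the brown pentagon

(moved 3.9; next 2.8)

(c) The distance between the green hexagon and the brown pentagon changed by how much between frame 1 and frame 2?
+1.4

Distance in frame 1: 7.5. Distance in frame 2: 8.9.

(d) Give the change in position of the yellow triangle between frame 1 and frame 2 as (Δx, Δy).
(-0.4, -1.9)

The yellow triangle was at (9.2, 4.5) in frame 1 and (8.8, 2.6) in frame 2.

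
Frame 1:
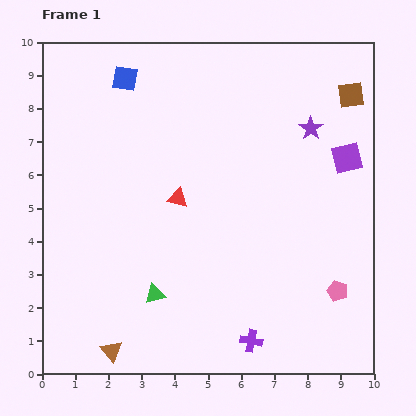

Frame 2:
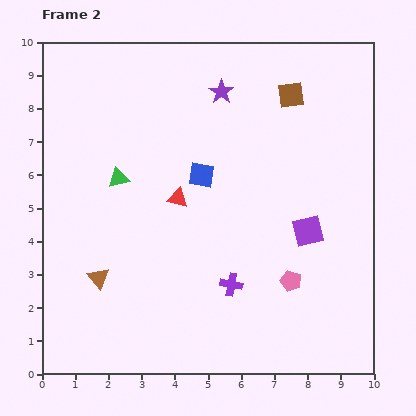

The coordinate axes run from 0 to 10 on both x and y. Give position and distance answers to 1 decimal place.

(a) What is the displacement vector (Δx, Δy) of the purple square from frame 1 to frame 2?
(-1.2, -2.2)

The purple square was at (9.2, 6.5) in frame 1 and (8.0, 4.3) in frame 2.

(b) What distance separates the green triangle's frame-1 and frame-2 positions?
3.7

The green triangle moved from (3.4, 2.4) to (2.3, 5.9), a distance of √(1.1² + 3.5²) ≈ 3.7.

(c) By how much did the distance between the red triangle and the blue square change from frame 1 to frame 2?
-2.9

Distance in frame 1: 3.9. Distance in frame 2: 1.0.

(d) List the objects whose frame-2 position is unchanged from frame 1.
the red triangle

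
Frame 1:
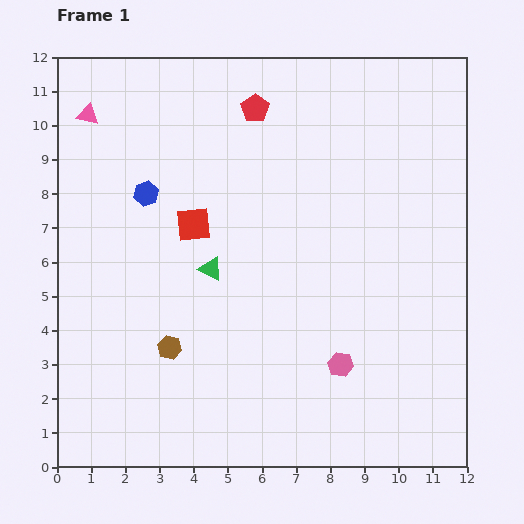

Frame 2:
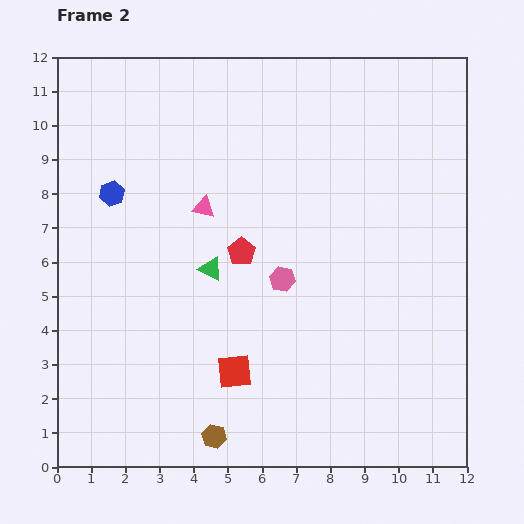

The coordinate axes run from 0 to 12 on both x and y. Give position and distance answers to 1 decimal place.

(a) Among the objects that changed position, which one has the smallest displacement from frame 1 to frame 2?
the blue hexagon

(moved 1.0)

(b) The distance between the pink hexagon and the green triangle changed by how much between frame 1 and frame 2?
-2.6

Distance in frame 1: 4.7. Distance in frame 2: 2.1.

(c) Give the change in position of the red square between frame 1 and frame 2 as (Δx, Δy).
(1.2, -4.3)

The red square was at (4.0, 7.1) in frame 1 and (5.2, 2.8) in frame 2.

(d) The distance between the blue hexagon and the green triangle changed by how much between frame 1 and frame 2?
+0.7

Distance in frame 1: 2.9. Distance in frame 2: 3.6.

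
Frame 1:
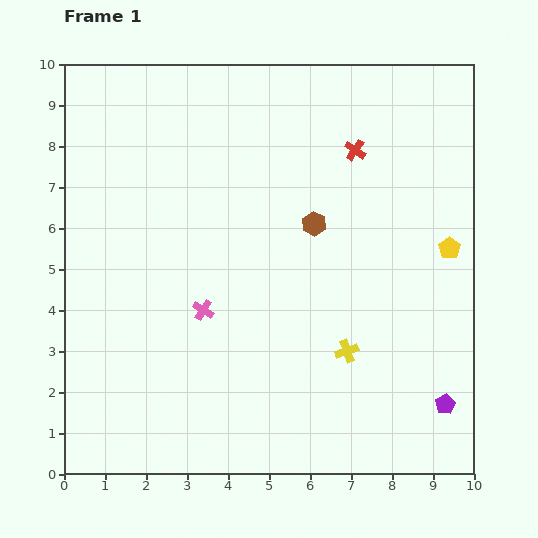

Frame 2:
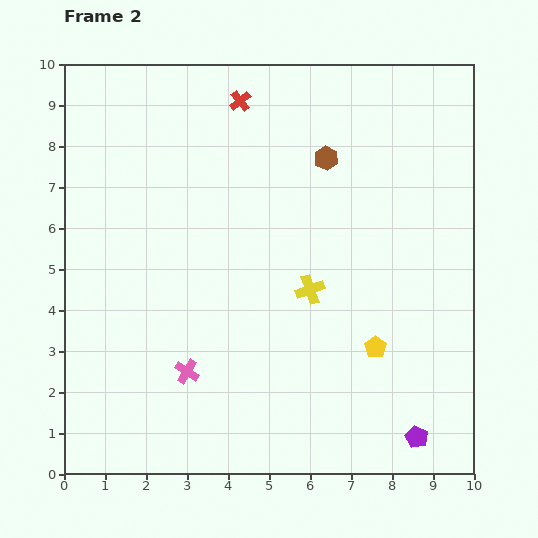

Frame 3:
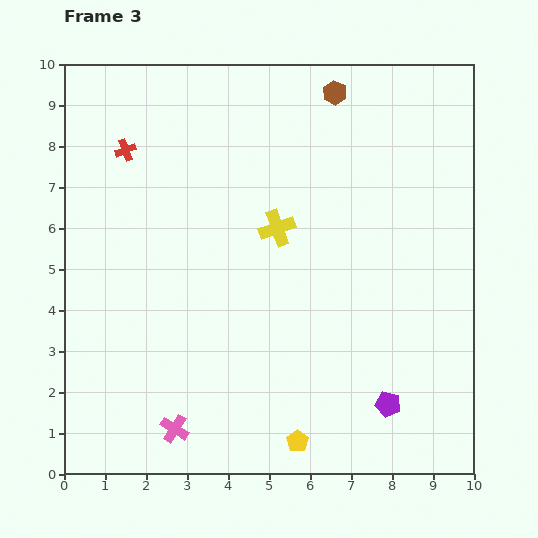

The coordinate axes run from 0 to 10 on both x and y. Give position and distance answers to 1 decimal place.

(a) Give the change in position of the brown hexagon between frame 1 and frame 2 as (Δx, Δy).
(0.3, 1.6)

The brown hexagon was at (6.1, 6.1) in frame 1 and (6.4, 7.7) in frame 2.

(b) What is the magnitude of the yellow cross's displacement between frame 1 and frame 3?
3.4

The yellow cross moved from (6.9, 3.0) to (5.2, 6.0), a distance of √(1.7² + 3.0²) ≈ 3.4.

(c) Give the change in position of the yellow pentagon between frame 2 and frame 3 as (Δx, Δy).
(-1.9, -2.3)

The yellow pentagon was at (7.6, 3.1) in frame 2 and (5.7, 0.8) in frame 3.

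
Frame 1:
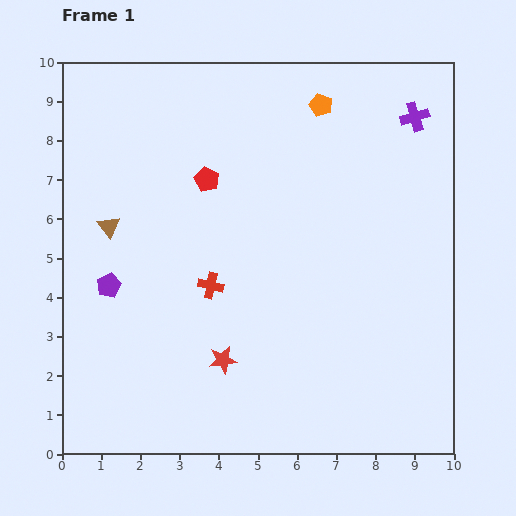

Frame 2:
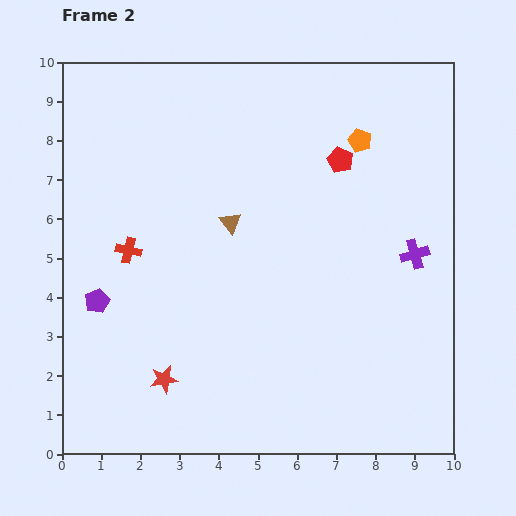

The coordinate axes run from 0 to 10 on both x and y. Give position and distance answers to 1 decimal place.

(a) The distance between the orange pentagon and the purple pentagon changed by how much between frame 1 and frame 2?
+0.8

Distance in frame 1: 7.1. Distance in frame 2: 7.9.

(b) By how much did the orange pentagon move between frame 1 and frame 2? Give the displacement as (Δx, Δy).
(1.0, -0.9)

The orange pentagon was at (6.6, 8.9) in frame 1 and (7.6, 8.0) in frame 2.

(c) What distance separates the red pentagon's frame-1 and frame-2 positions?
3.4

The red pentagon moved from (3.7, 7.0) to (7.1, 7.5), a distance of √(3.4² + 0.5²) ≈ 3.4.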